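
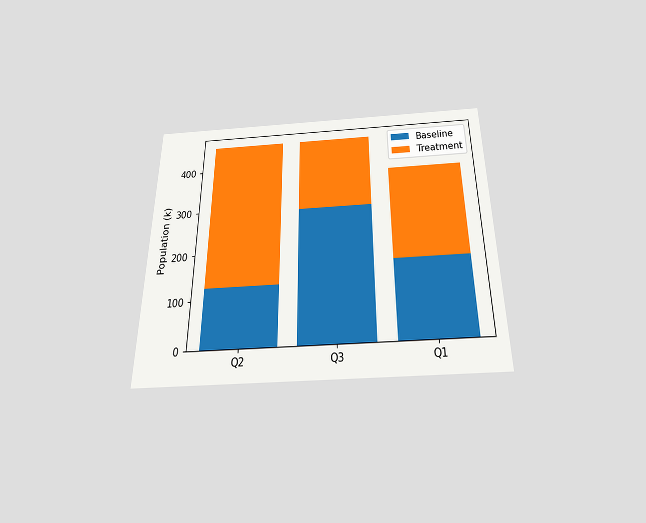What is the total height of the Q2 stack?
462k

The chart is viewed slightly from below. The Q2 stack's top reaches 462k on the y-axis.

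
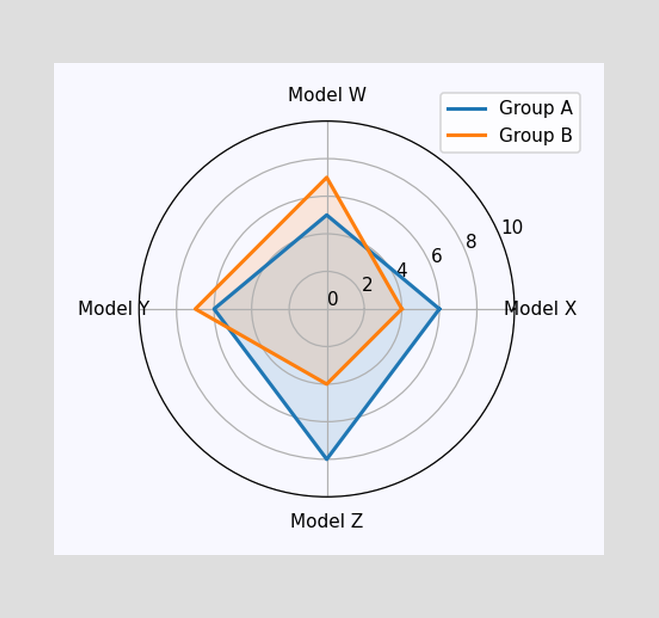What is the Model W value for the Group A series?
On the Model W axis, Group A reaches 5.

5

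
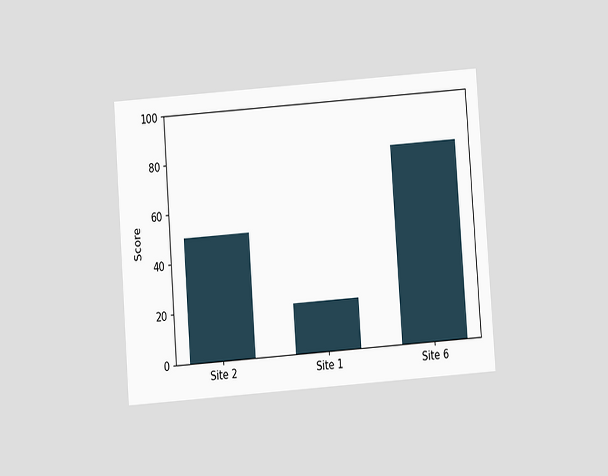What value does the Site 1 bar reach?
20

The chart is tilted about 4° counter-clockwise and viewed at a slight angle. Reading along the chart's y-axis, the Site 1 bar reaches 20.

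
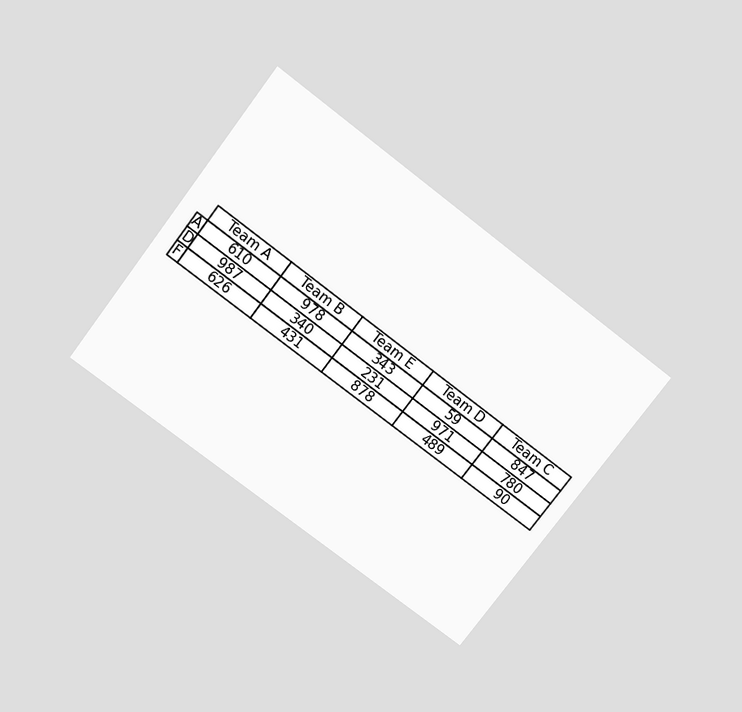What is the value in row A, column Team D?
59

The chart is tilted about 37° clockwise and viewed slightly from above. The (A, Team D) cell reads 59.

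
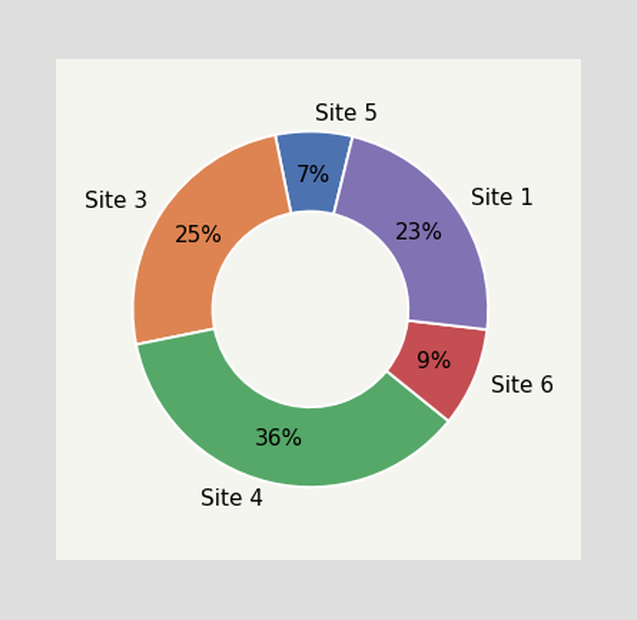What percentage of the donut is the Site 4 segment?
The Site 4 segment takes up 36% of the ring.

36%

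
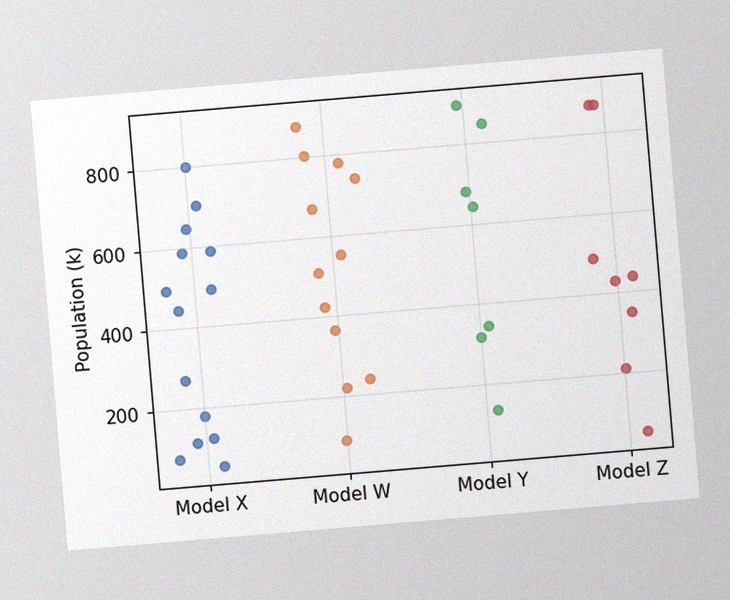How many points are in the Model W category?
The chart is tilted about 5° counter-clockwise, with some photo noise. Counting the markers in the Model W column gives 12.

12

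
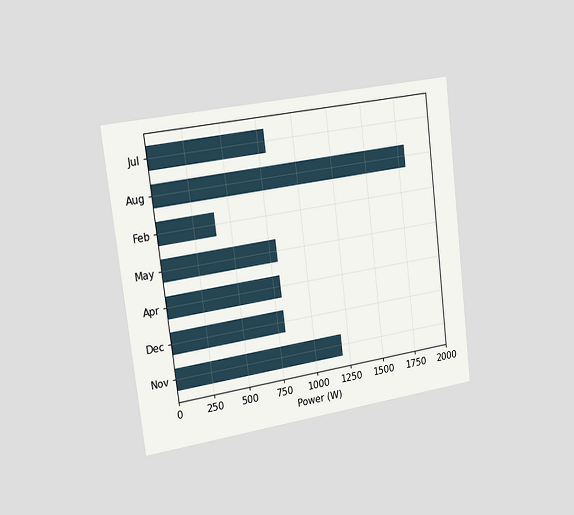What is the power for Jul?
The chart is tilted about 7° counter-clockwise and viewed slightly from the left. Reading along the chart's x-axis, the Jul bar reaches 800W.

800W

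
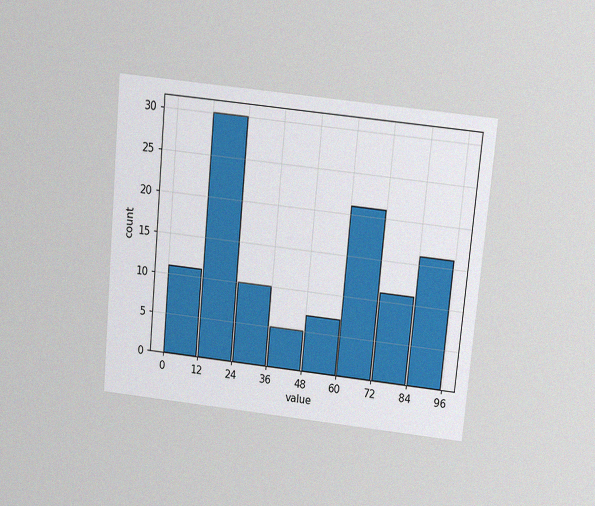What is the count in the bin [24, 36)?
10

The chart is tilted about 5° clockwise and viewed slightly from above, with some photo noise. The [24, 36) bin has height 10.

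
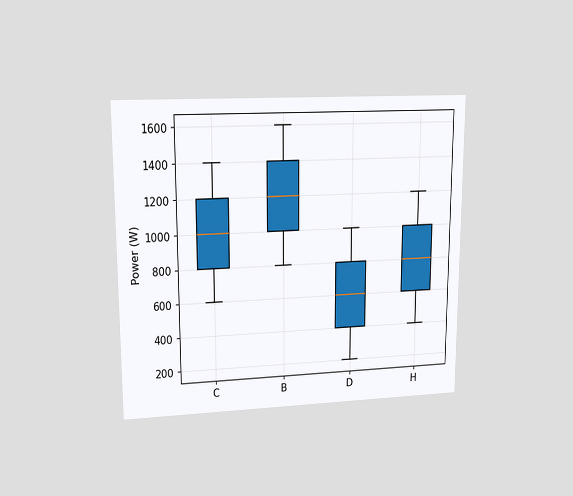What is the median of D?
600W

The chart is viewed at a slight angle. The median line in the D box sits at 600W.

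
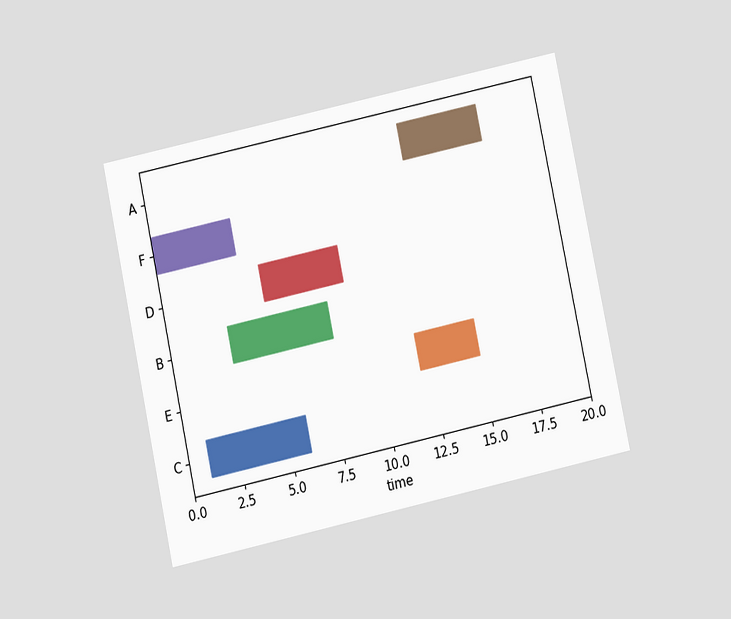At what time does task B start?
The chart is tilted about 12° counter-clockwise and viewed at a slight angle. The B bar begins at t=3.

3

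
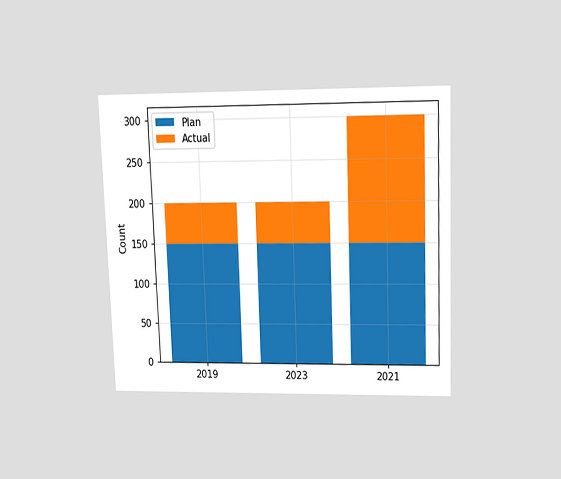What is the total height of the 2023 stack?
200

The chart is tilted about 2° counter-clockwise and viewed slightly from above. The 2023 stack's top reaches 200 on the y-axis.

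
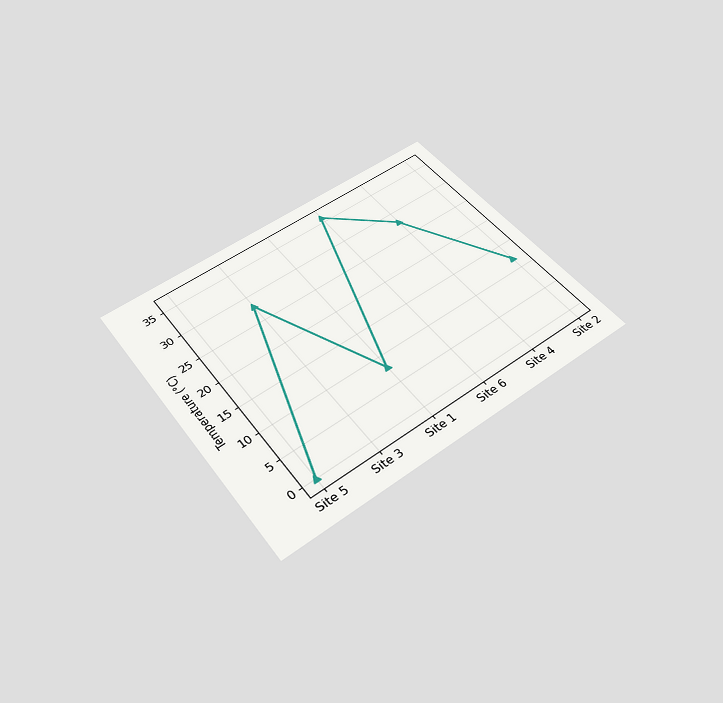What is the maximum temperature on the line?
36°C

The chart is tilted about 36° counter-clockwise and viewed slightly from below. The highest point is at Site 6, and reading across to the y-axis gives 36°C.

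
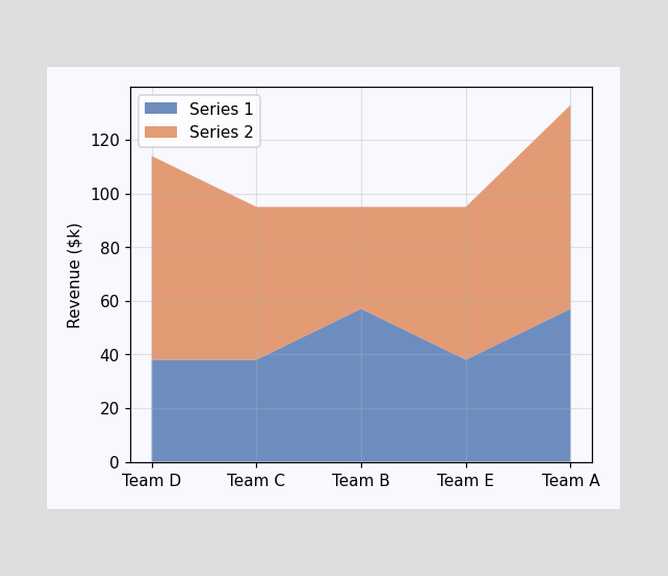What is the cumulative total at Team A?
$133k

The stacked total at Team A reaches $133k.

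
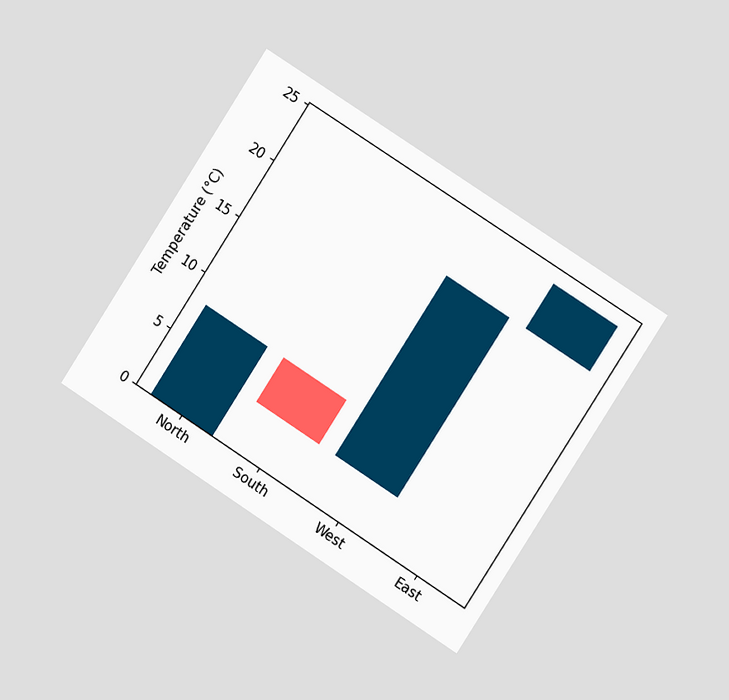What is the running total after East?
24°C

The chart is tilted about 33° clockwise and viewed slightly from the right. After East the running total reaches 24°C.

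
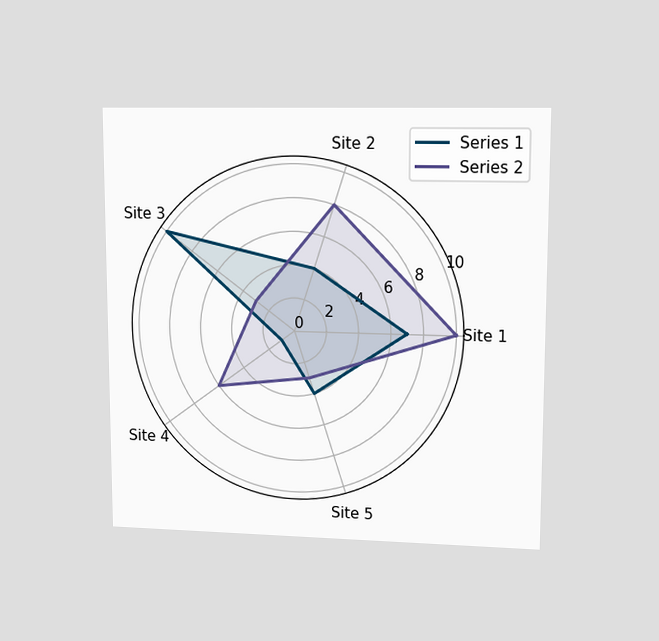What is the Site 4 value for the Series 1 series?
The chart is viewed at a slight angle. On the Site 4 axis, Series 1 reaches 1.

1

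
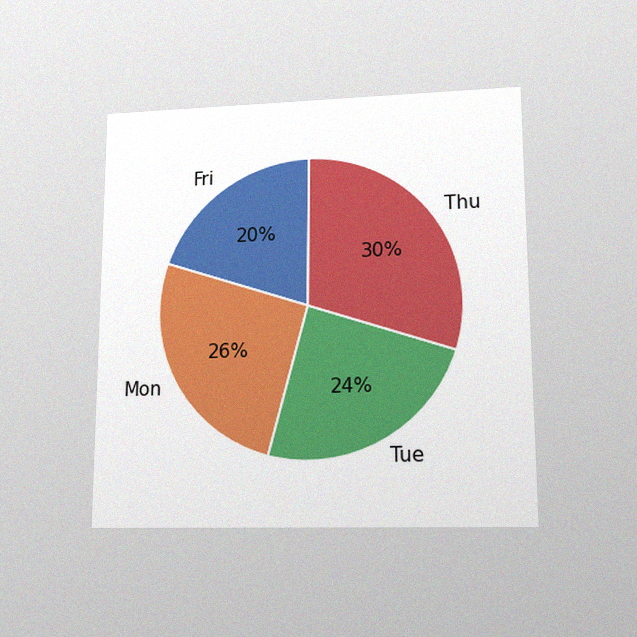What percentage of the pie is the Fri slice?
20%

The chart is viewed at a slight angle, with some photo noise. The Fri slice takes up 20% of the pie.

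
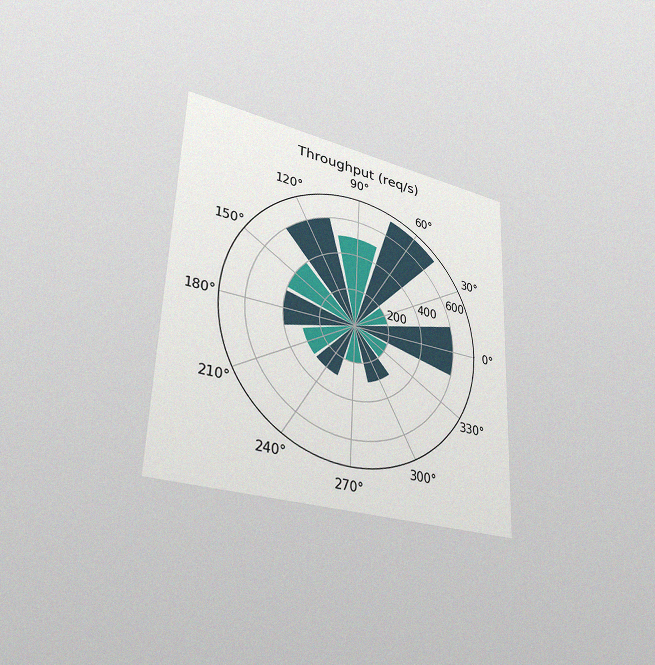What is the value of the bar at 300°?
300req/s

The chart is tilted about 2° clockwise and viewed slightly from the left, with some photo noise. The bar at 300° reaches 300req/s on the radial axis.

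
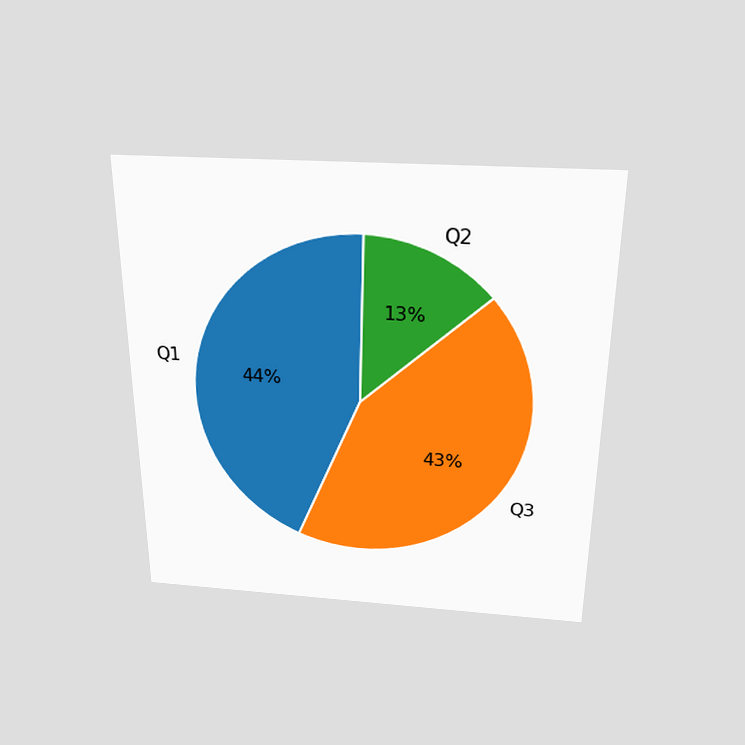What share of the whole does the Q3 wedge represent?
The chart is viewed slightly from above. The Q3 slice takes up 43% of the pie.

43%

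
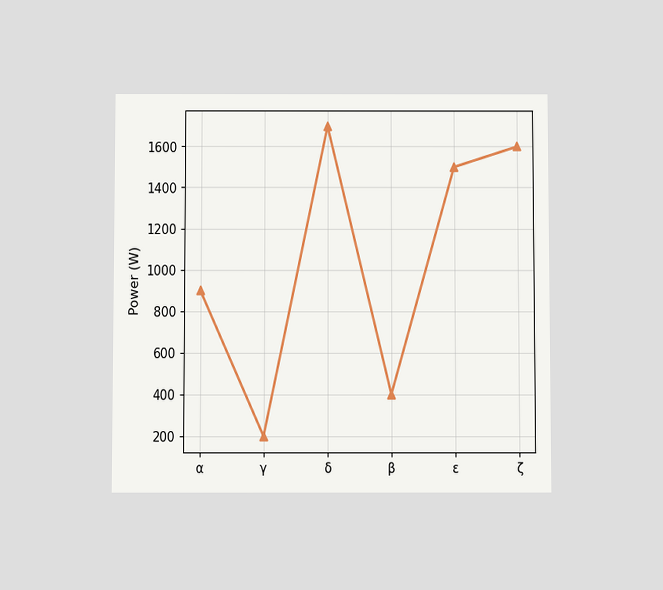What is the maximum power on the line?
1700W

The chart is viewed slightly from below. The highest point is at δ, and reading across to the y-axis gives 1700W.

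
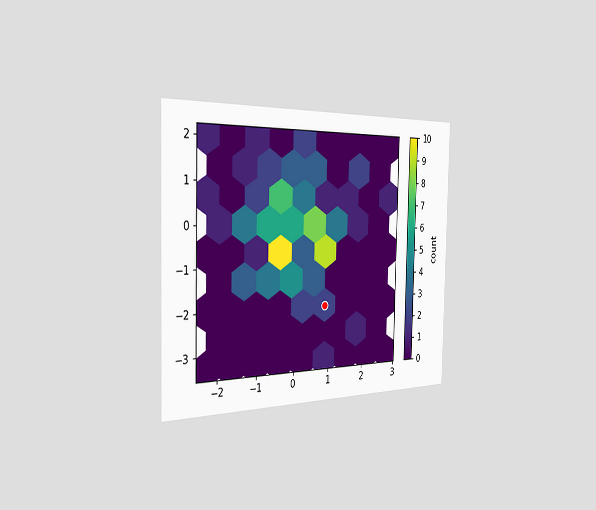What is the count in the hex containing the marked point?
2

The chart is viewed slightly from the left. The marked hex reads 2 on the colorbar.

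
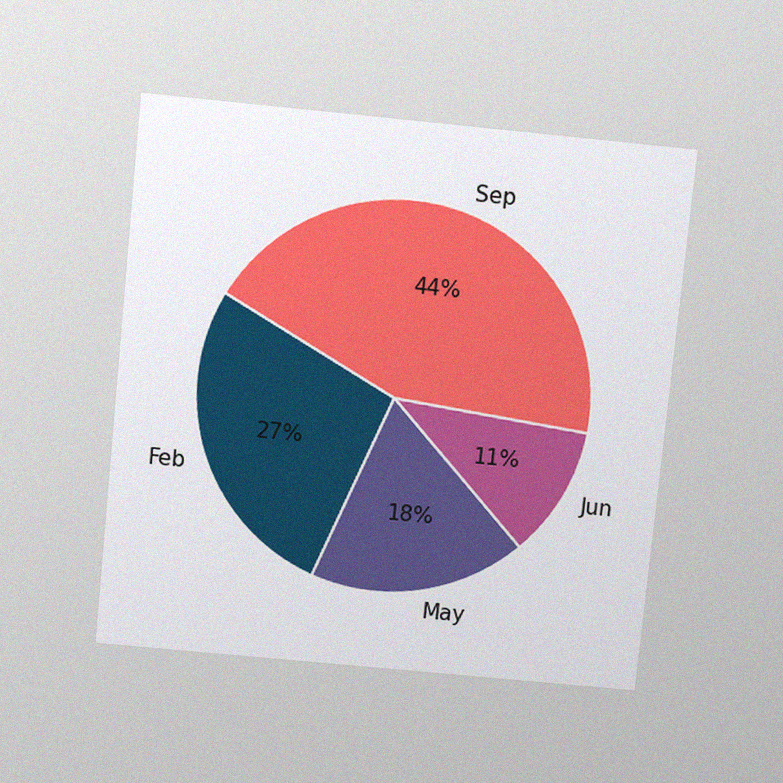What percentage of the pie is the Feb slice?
27%

The chart is tilted about 6° clockwise and viewed slightly from above, with some photo noise. The Feb slice takes up 27% of the pie.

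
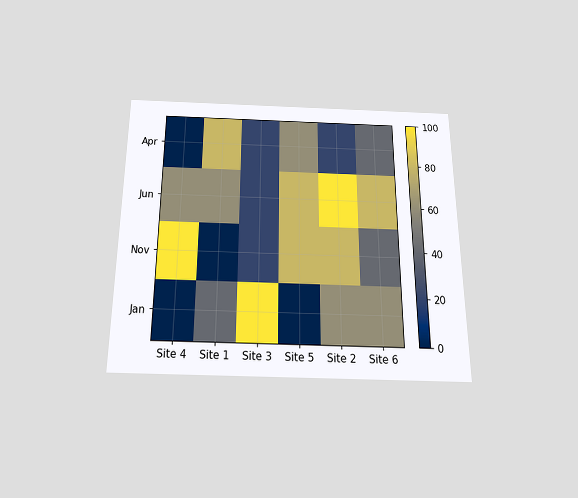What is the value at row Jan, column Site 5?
0

The chart is viewed slightly from below. Matching cell (Jan, Site 5) against the colorbar gives 0.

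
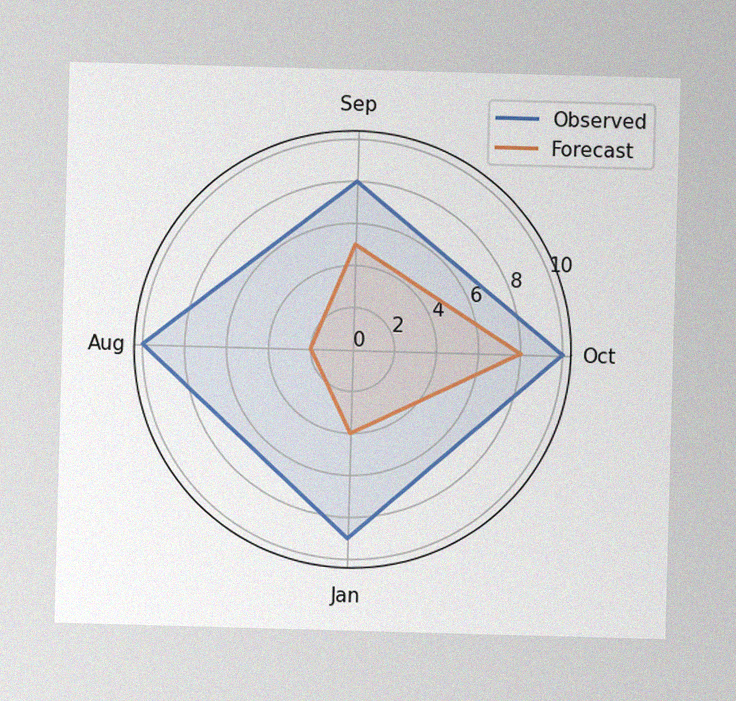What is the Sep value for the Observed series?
8

The image has some photo noise and uneven lighting. On the Sep axis, Observed reaches 8.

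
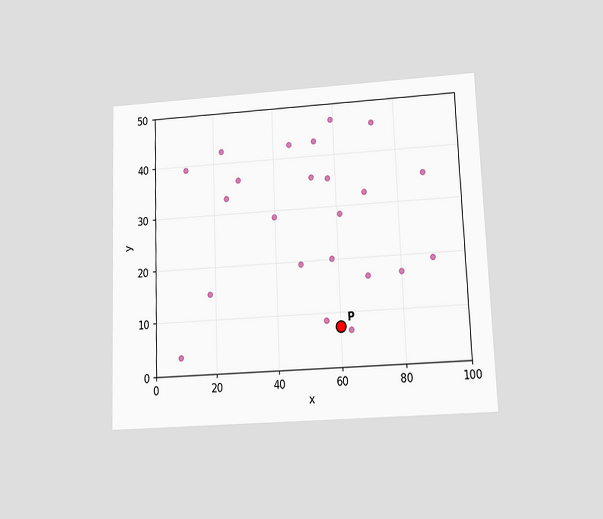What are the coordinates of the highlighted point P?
(60, 7.5)

The chart is tilted about 2° counter-clockwise and viewed at a slight angle. Following the gridlines from P to each axis, P sits at (60, 7.5).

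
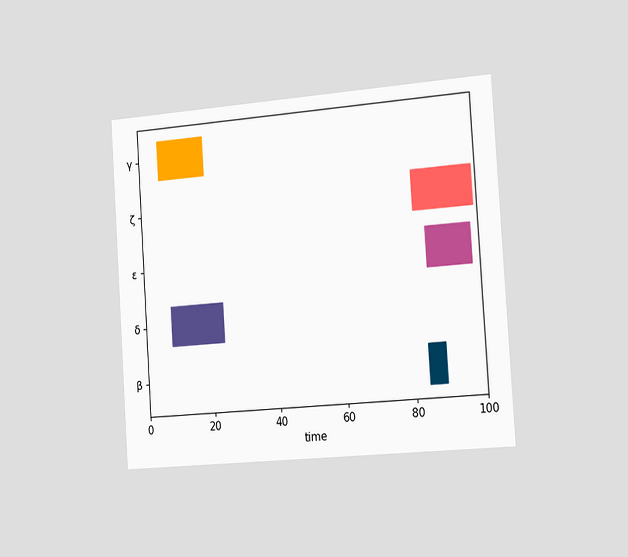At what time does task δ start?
The chart is tilted about 4° counter-clockwise and viewed slightly from the right. The δ bar begins at t=8.

8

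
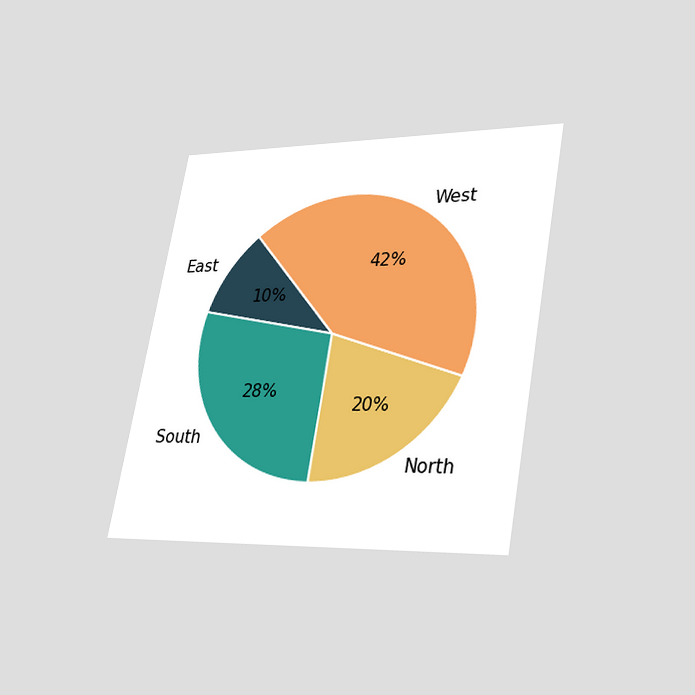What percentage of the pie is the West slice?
The chart is tilted about 10° clockwise and viewed at a slight angle. The West slice takes up 42% of the pie.

42%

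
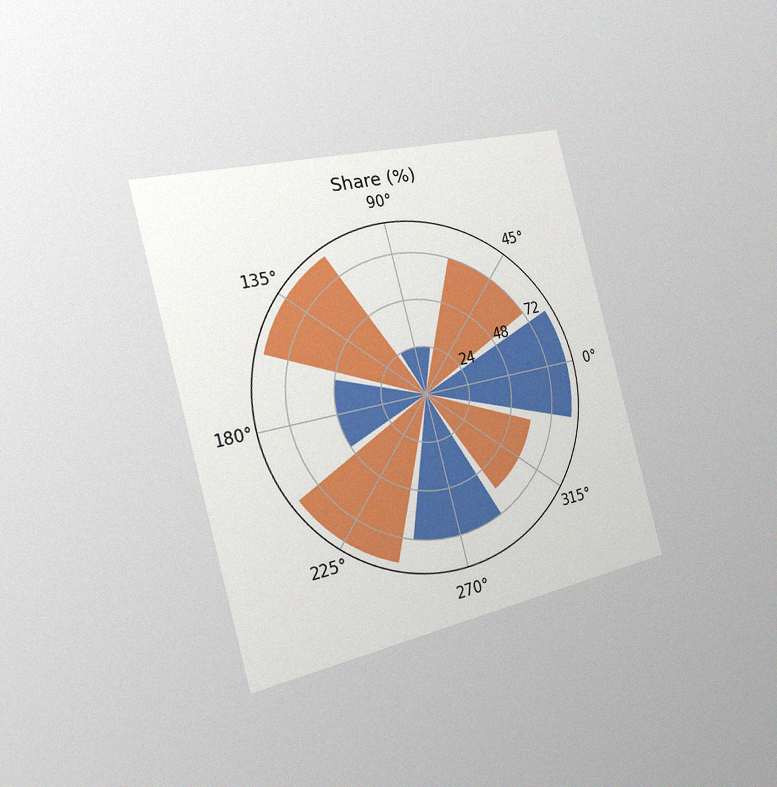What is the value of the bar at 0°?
The chart is tilted about 15° counter-clockwise and viewed slightly from the left, with some photo noise. The bar at 0° reaches 84% on the radial axis.

84%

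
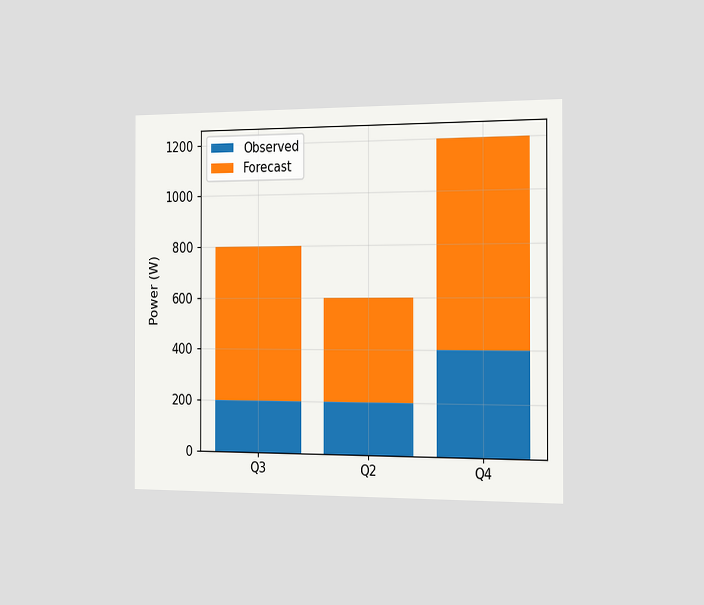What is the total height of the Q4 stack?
The chart is viewed slightly from the right. The Q4 stack's top reaches 1200W on the y-axis.

1200W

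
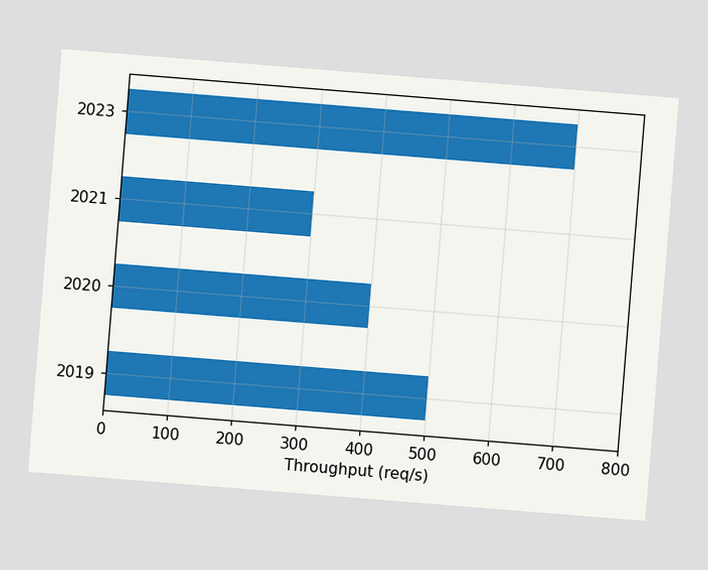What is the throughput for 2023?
The chart is tilted about 5° clockwise. Reading along the chart's x-axis, the 2023 bar reaches 700req/s.

700req/s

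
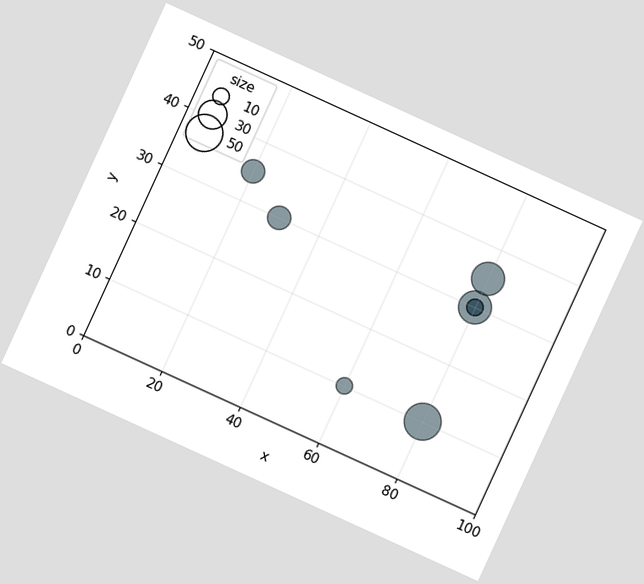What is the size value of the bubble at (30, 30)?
The chart is tilted about 25° clockwise. Matching the bubble at (30, 30) against the size legend gives 20.

20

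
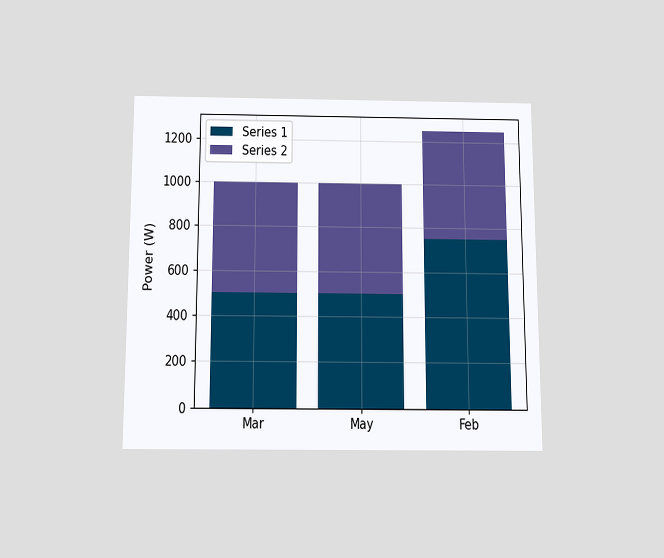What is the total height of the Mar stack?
The chart is viewed slightly from below. The Mar stack's top reaches 1000W on the y-axis.

1000W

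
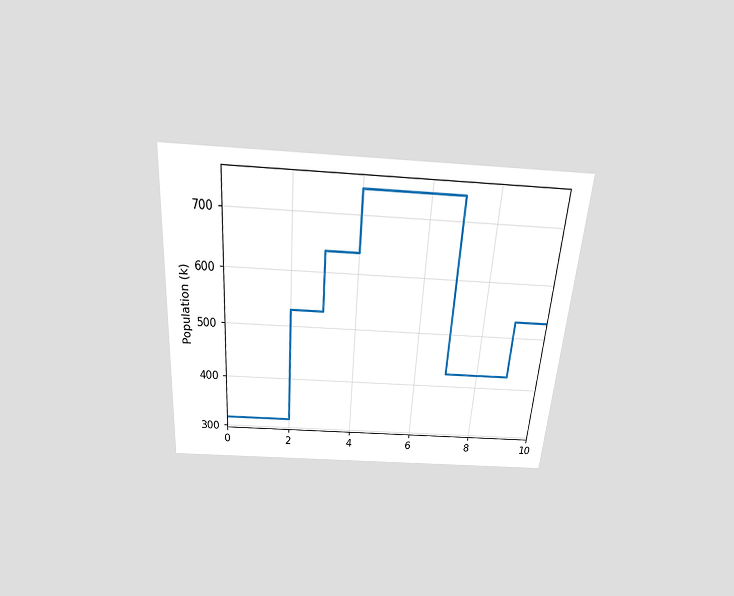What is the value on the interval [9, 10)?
The chart is tilted about 4° clockwise and viewed slightly from above. On [9, 10) the step sits at 530k.

530k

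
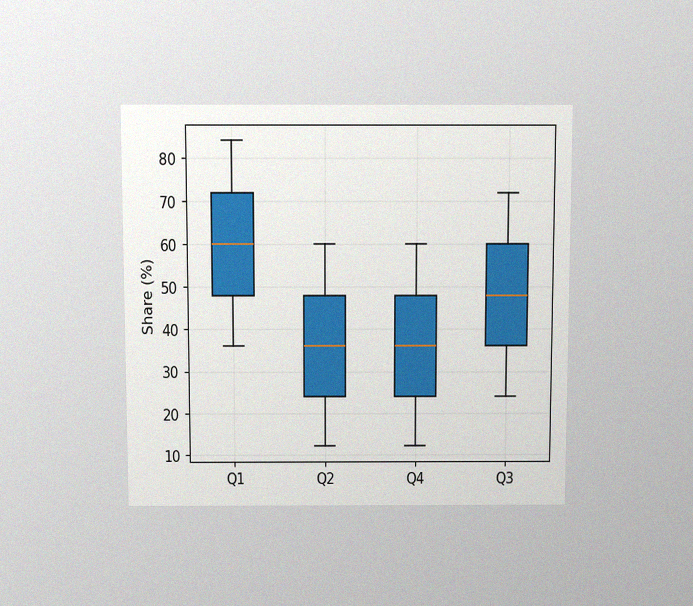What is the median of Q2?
36%

The chart is viewed slightly from above, with some photo noise. The median line in the Q2 box sits at 36%.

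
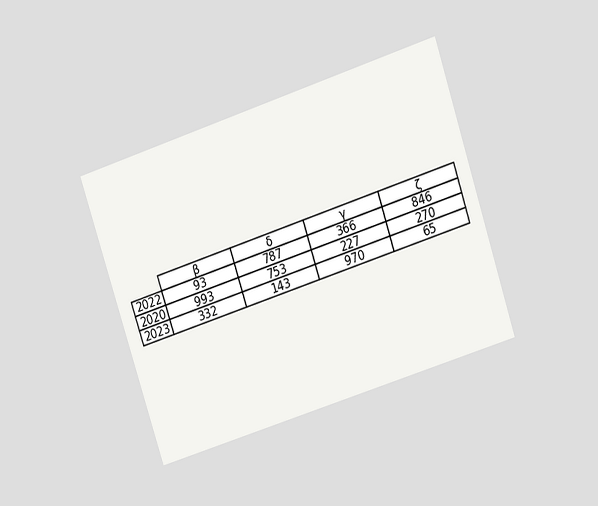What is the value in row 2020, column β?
993

The chart is tilted about 18° counter-clockwise and viewed at a slight angle. The (2020, β) cell reads 993.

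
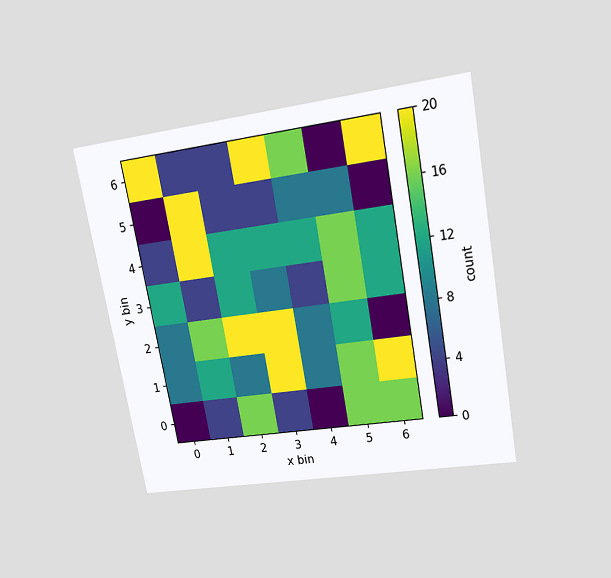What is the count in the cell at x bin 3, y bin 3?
The chart is tilted about 10° counter-clockwise and viewed at a slight angle. Matching the cell (3, 3) against the colorbar gives 8.

8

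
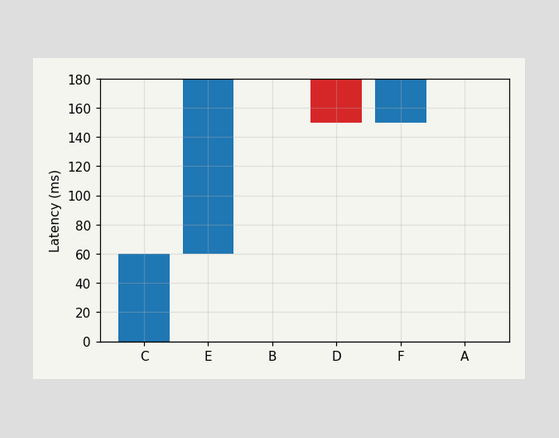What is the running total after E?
180ms

After E the running total reaches 180ms.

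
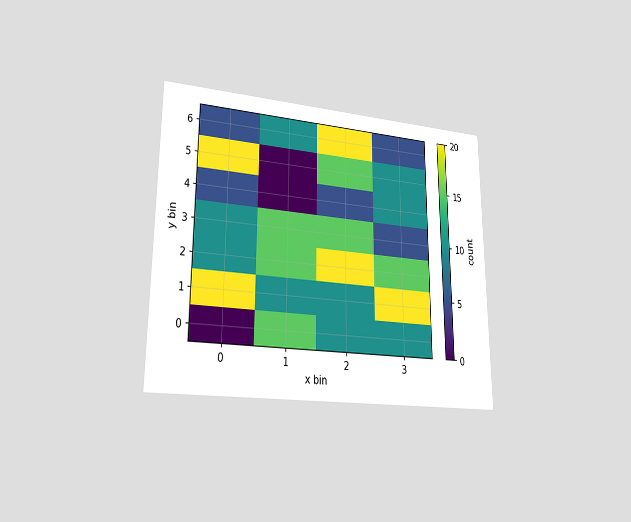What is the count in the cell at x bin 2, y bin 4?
5

The chart is viewed at a slight angle. Matching the cell (2, 4) against the colorbar gives 5.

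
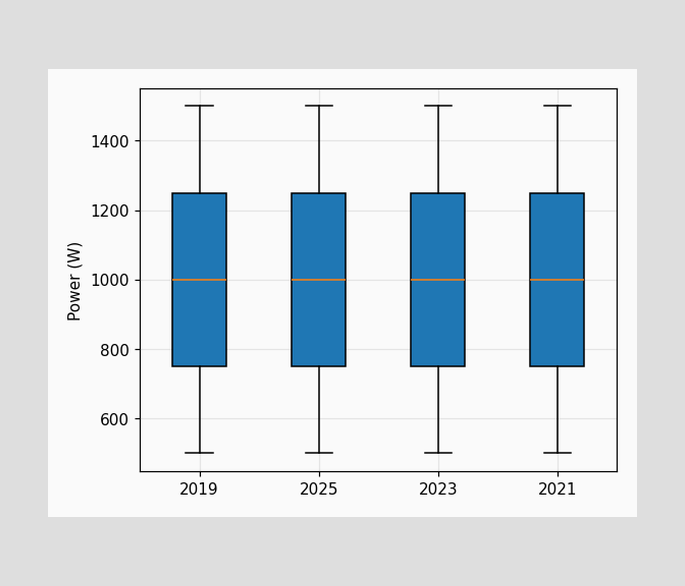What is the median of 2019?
The median line in the 2019 box sits at 1000W.

1000W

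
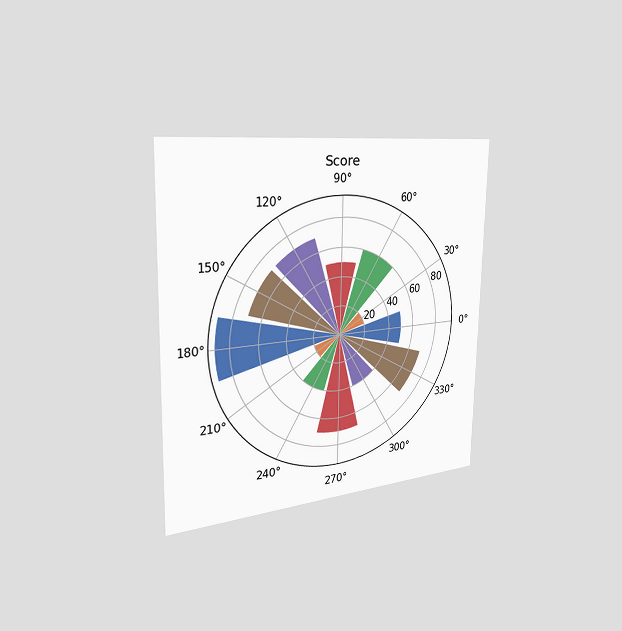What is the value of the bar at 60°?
60

The chart is viewed slightly from the left. The bar at 60° reaches 60 on the radial axis.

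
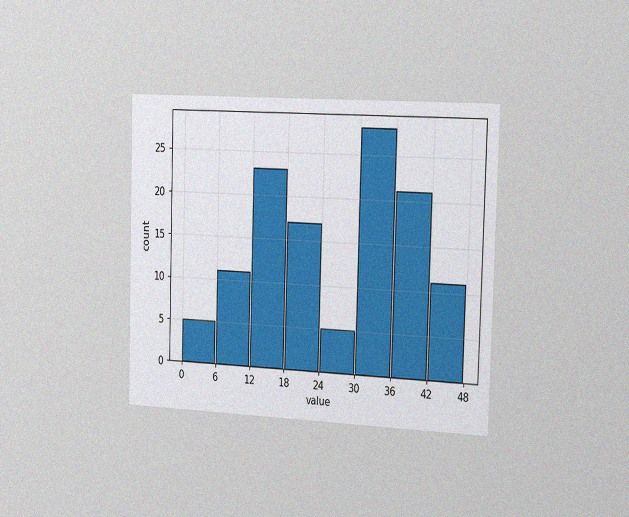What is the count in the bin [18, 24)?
The chart is viewed slightly from the right, with some photo noise. The [18, 24) bin has height 17.

17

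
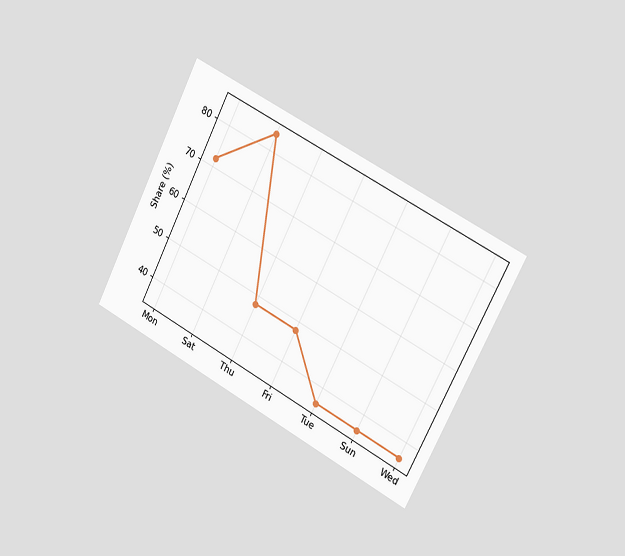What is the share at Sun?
The chart is tilted about 27° clockwise and viewed slightly from the right. At Sun, the line is at 36%.

36%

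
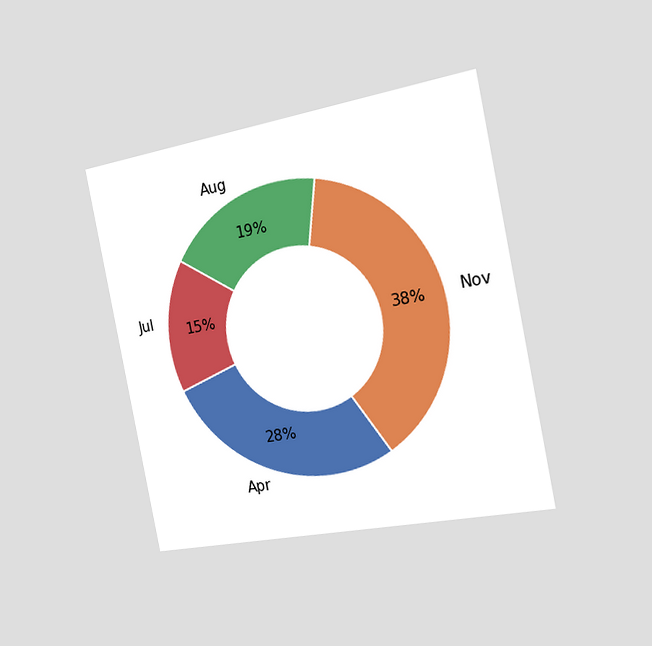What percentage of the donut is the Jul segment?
15%

The chart is tilted about 11° counter-clockwise and viewed slightly from the right. The Jul segment takes up 15% of the ring.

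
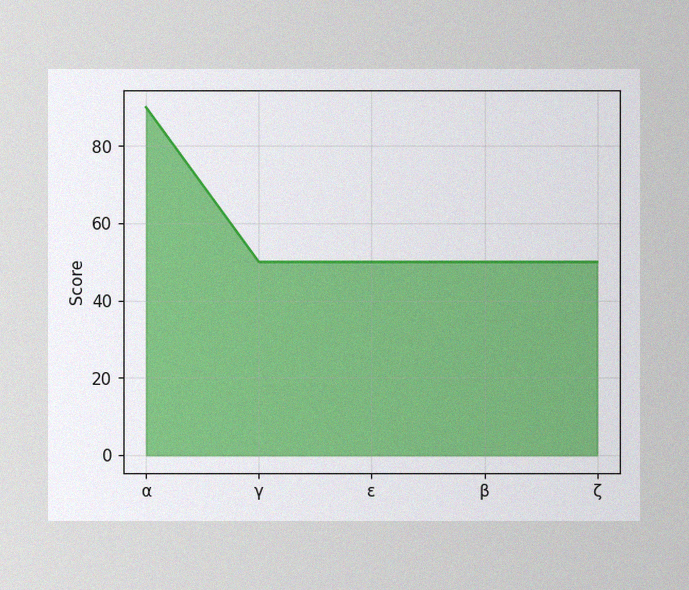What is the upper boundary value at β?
50

The image has some photo noise and uneven lighting. At β the upper boundary is at 50.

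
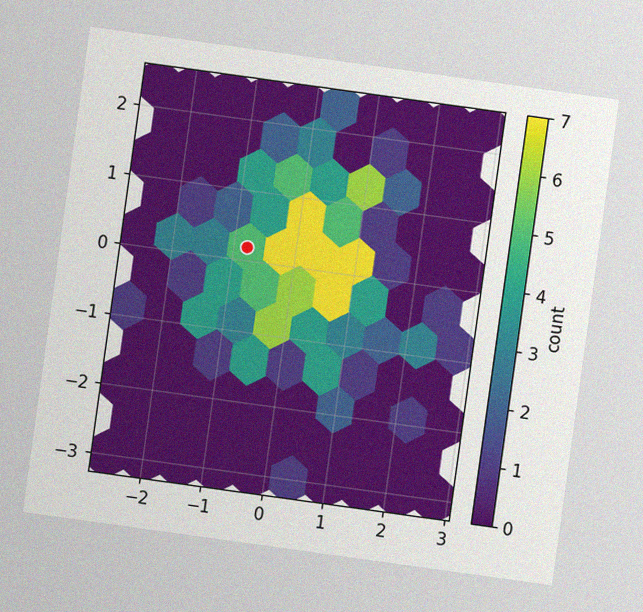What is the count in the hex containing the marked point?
5

The chart is tilted about 8° clockwise, with some photo noise. The marked hex reads 5 on the colorbar.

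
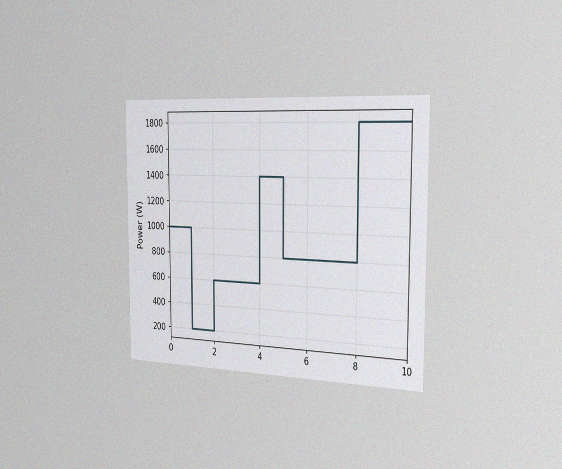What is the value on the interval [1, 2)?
The chart is viewed slightly from the right, with some photo noise. On [1, 2) the step sits at 200W.

200W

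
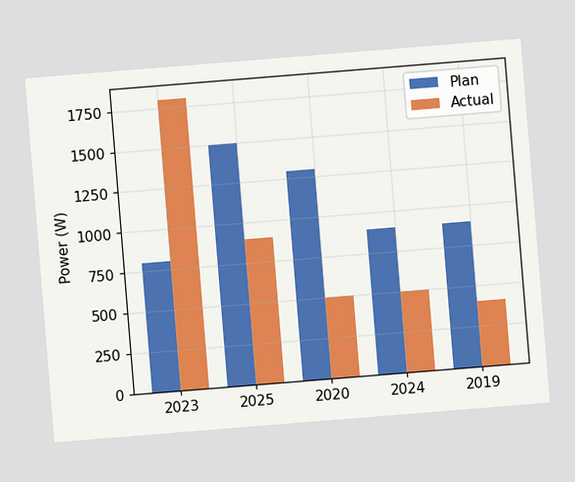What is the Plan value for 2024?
900W

The chart is tilted about 5° counter-clockwise. The Plan bar at 2024 reaches 900W on the y-axis.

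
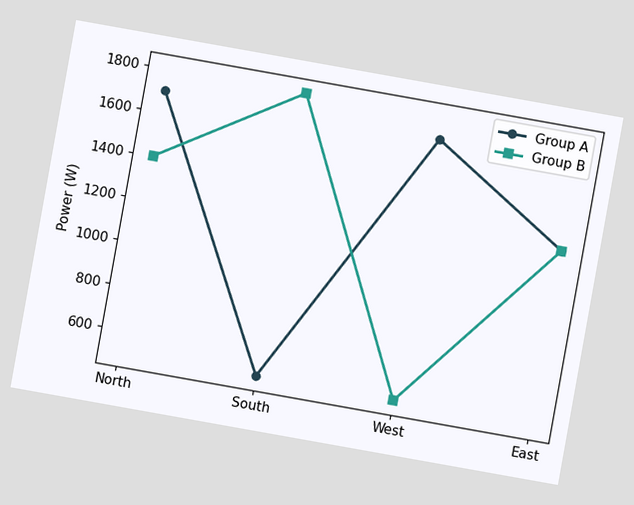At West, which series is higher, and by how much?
Group A, by 1200W

The chart is tilted about 10° clockwise. At West, Group A sits above the other line by 1200W.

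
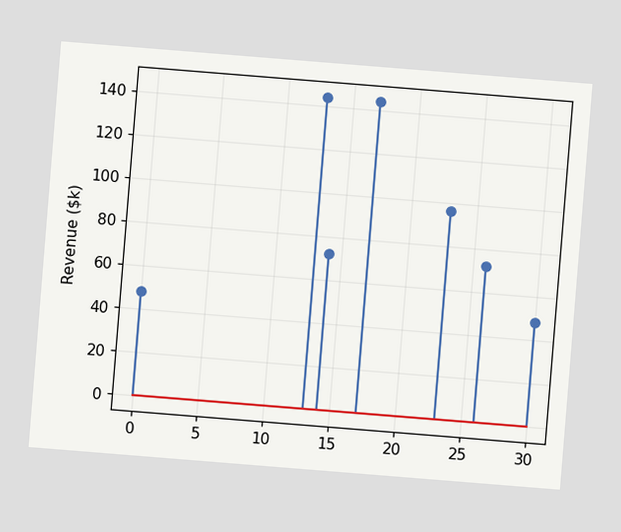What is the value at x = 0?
The chart is tilted about 5° clockwise. The stem at x=0 reaches $48k.

$48k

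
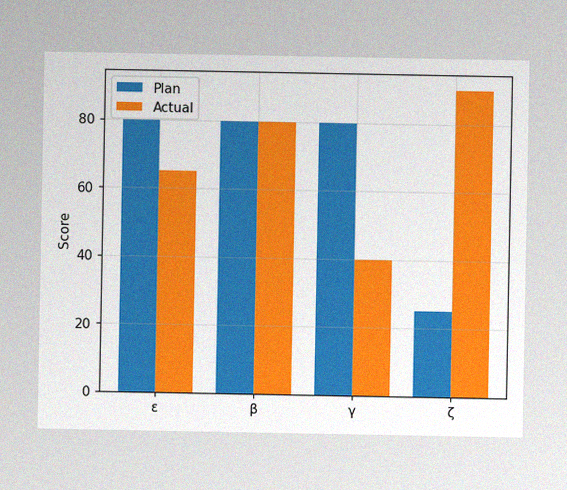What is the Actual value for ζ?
The image has some photo noise and uneven lighting. The Actual bar at ζ reaches 90 on the y-axis.

90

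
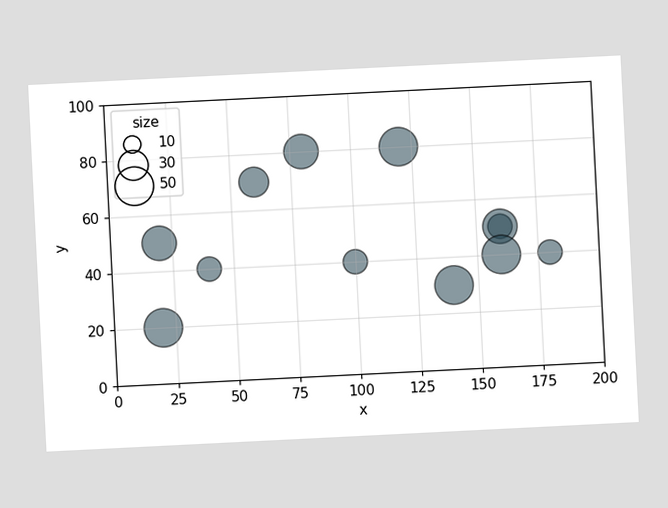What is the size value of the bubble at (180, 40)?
20

The chart is tilted about 3° counter-clockwise. Matching the bubble at (180, 40) against the size legend gives 20.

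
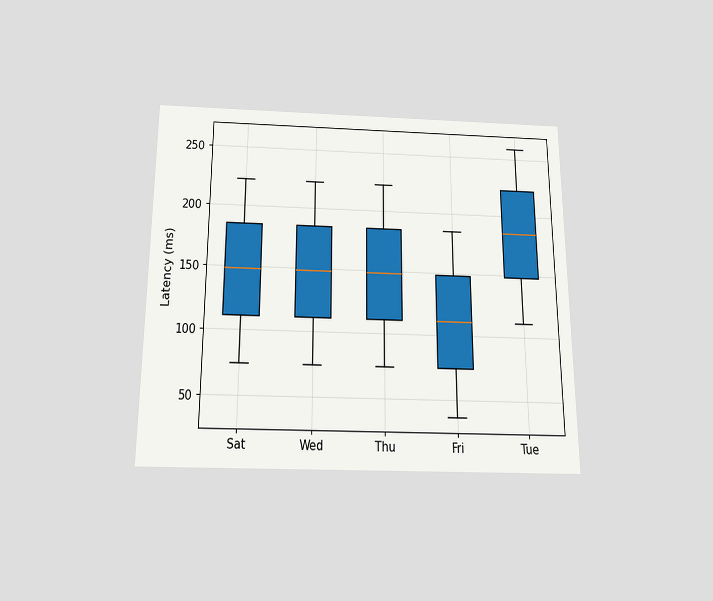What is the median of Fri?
111ms

The chart is viewed slightly from below. The median line in the Fri box sits at 111ms.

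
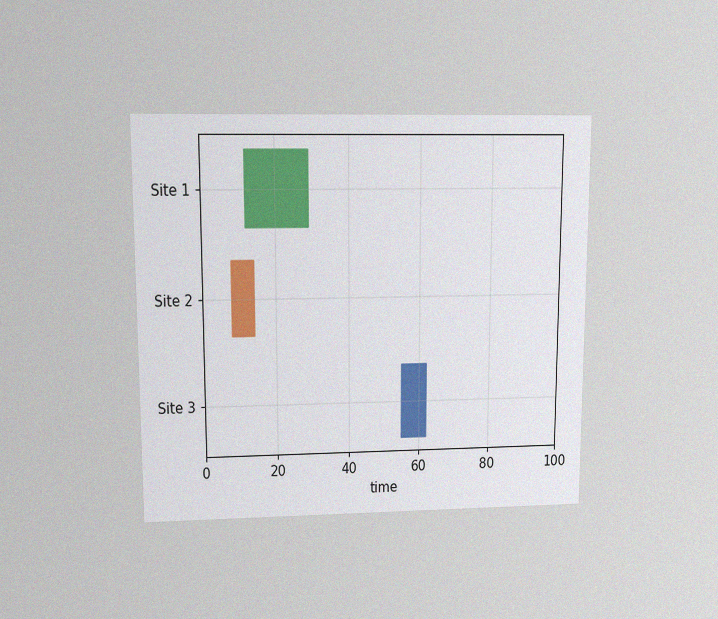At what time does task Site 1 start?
The chart is viewed at a slight angle, with some photo noise. The Site 1 bar begins at t=12.

12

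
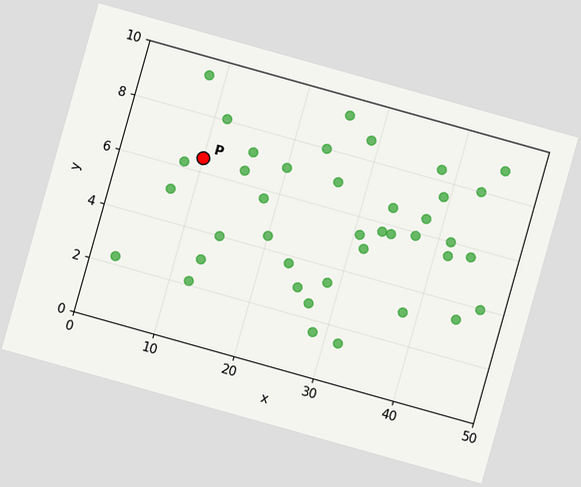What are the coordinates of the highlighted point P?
The chart is tilted about 16° clockwise. Following the gridlines from P to each axis, P sits at (10, 6.5).

(10, 6.5)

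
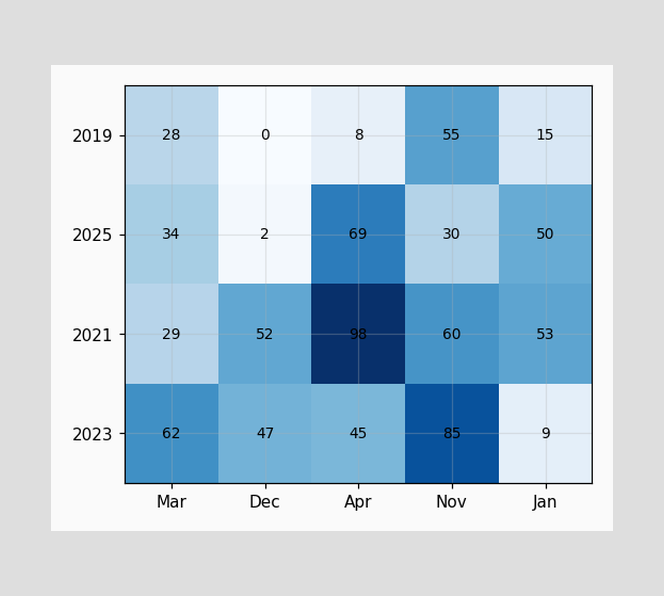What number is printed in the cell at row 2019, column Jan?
The (2019, Jan) cell reads 15.

15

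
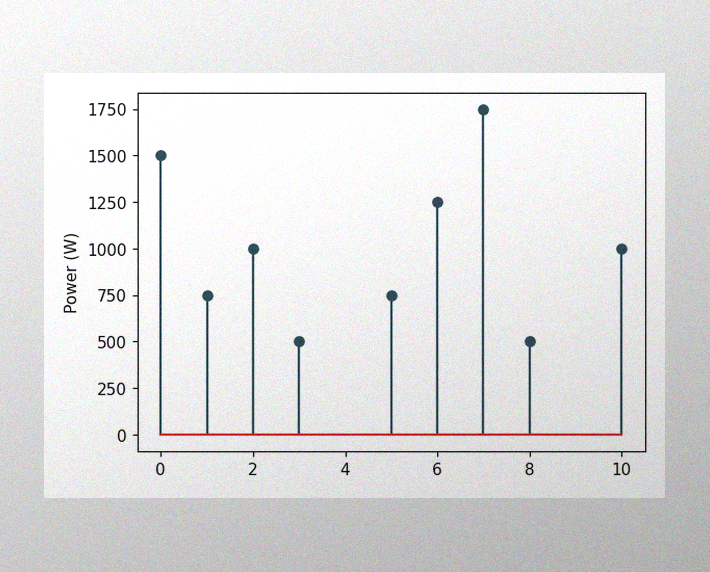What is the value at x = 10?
1000W

The image has some photo noise and uneven lighting. The stem at x=10 reaches 1000W.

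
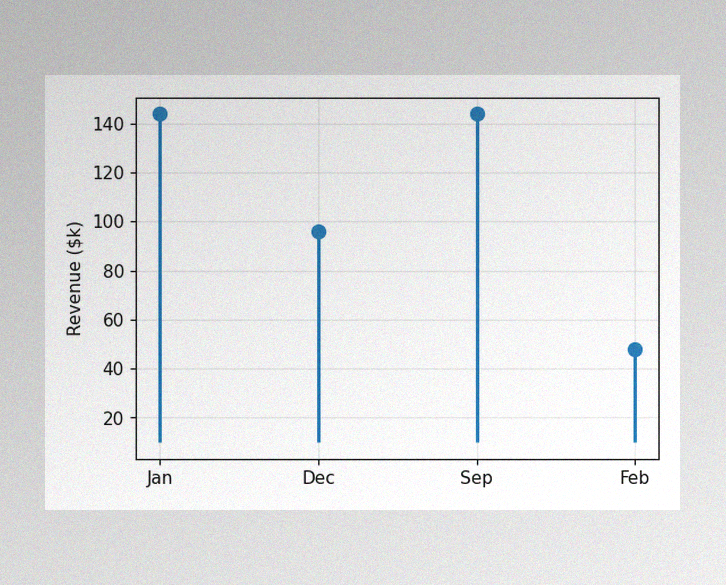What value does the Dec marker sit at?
$96k

The image has some photo noise and uneven lighting. The Dec marker sits at $96k.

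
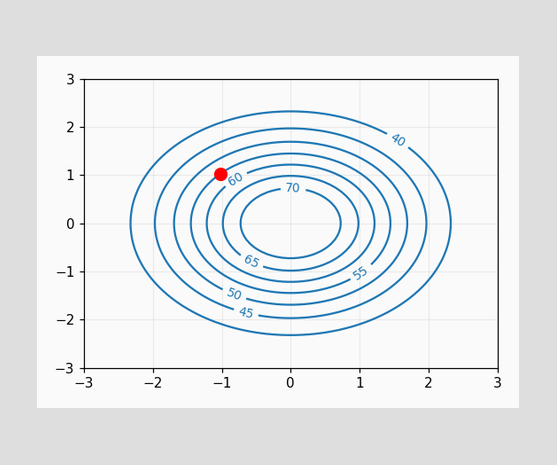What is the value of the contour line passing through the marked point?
55

The marked point sits on the contour labelled 55.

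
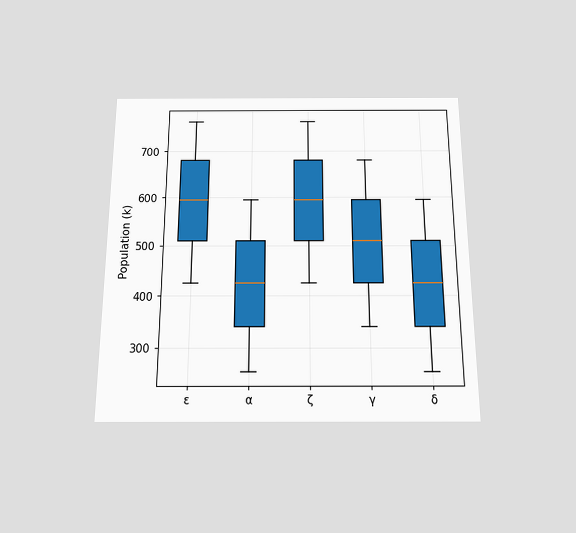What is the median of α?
425k

The chart is viewed slightly from below. The median line in the α box sits at 425k.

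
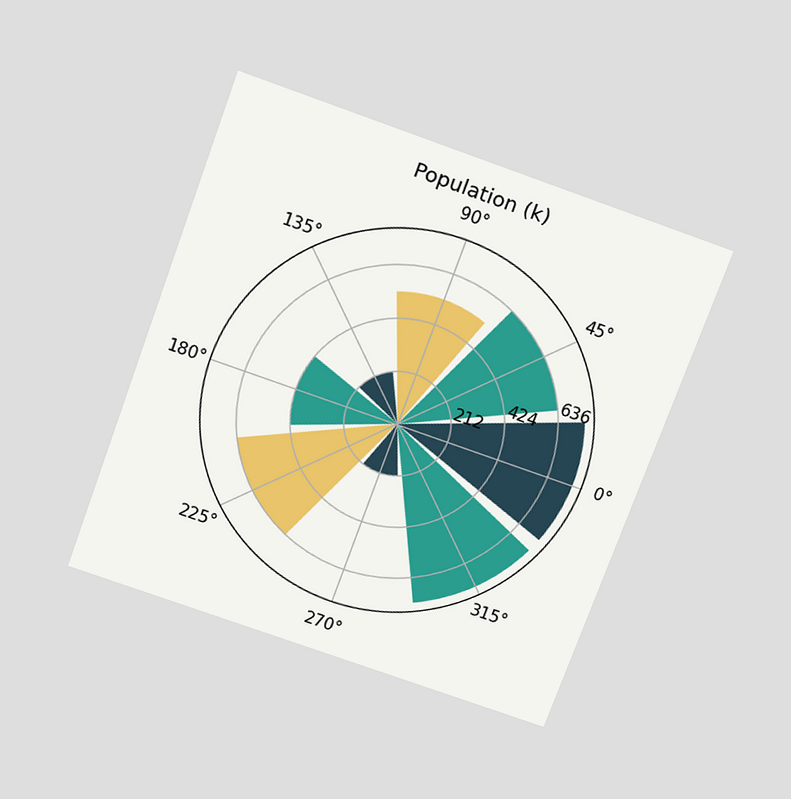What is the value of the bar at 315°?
742k

The chart is tilted about 20° clockwise and viewed slightly from above. The bar at 315° reaches 742k on the radial axis.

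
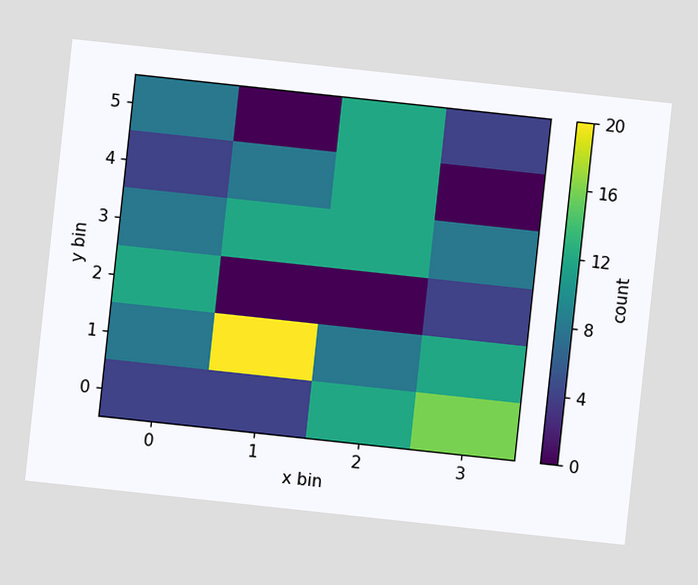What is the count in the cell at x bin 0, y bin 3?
8

The chart is tilted about 6° clockwise. Matching the cell (0, 3) against the colorbar gives 8.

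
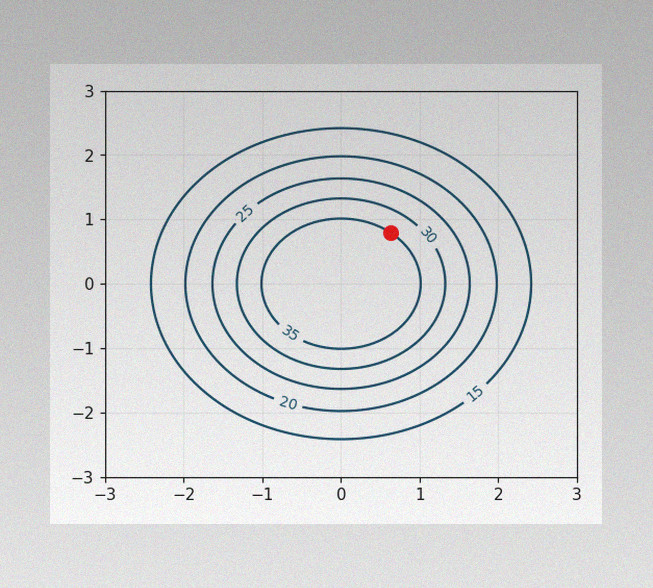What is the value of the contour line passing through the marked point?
The image has some photo noise and uneven lighting. The marked point sits on the contour labelled 35.

35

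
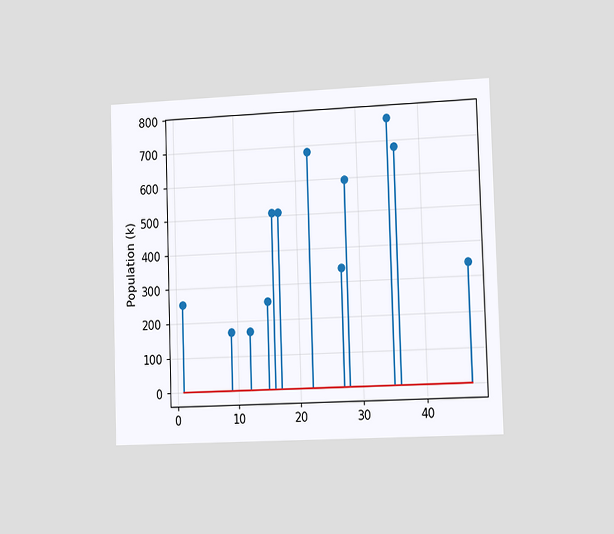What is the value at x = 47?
The chart is viewed slightly from the right. The stem at x=47 reaches 340k.

340k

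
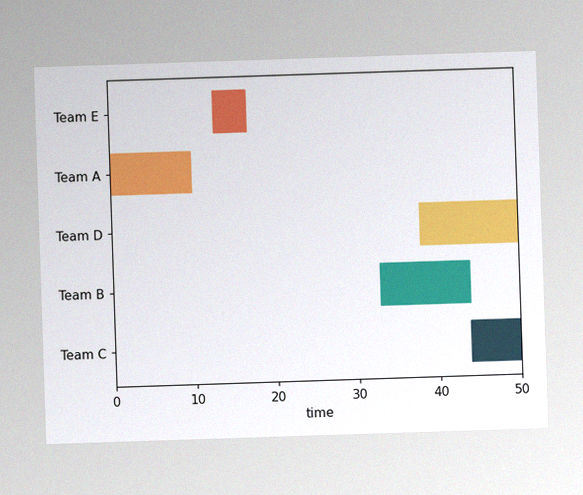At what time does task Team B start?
The image has some photo noise and uneven lighting. The Team B bar begins at t=33.

33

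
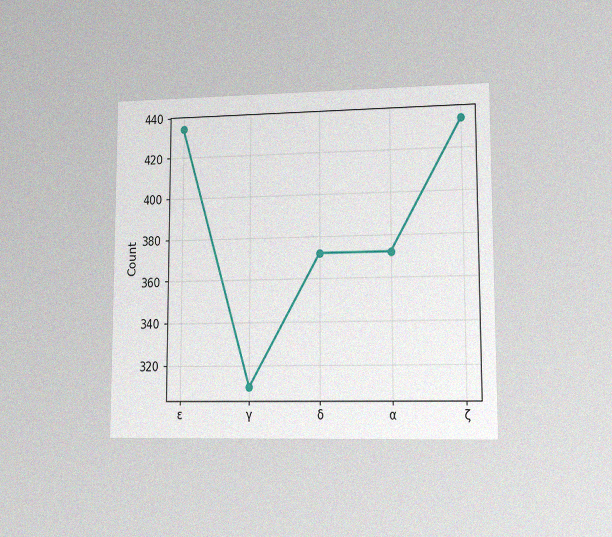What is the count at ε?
434

The chart is viewed at a slight angle, with some photo noise. At ε, the line is at 434.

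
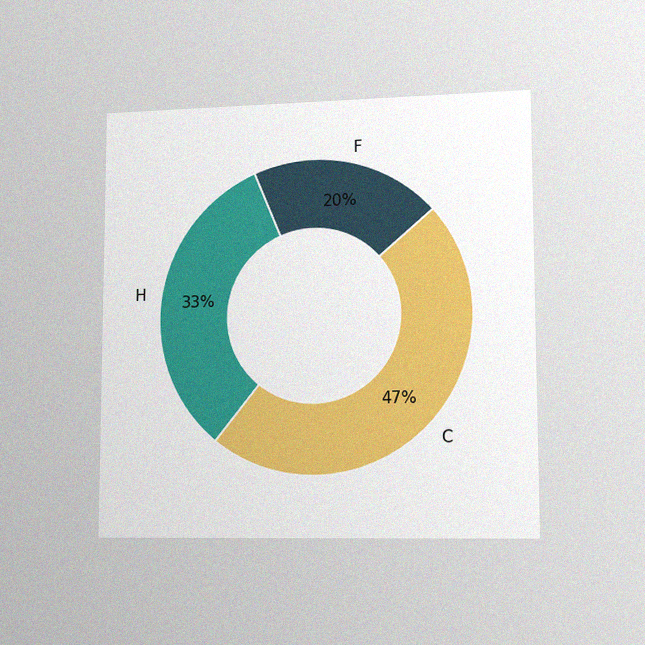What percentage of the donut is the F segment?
20%

The chart is viewed slightly from the right, with some photo noise. The F segment takes up 20% of the ring.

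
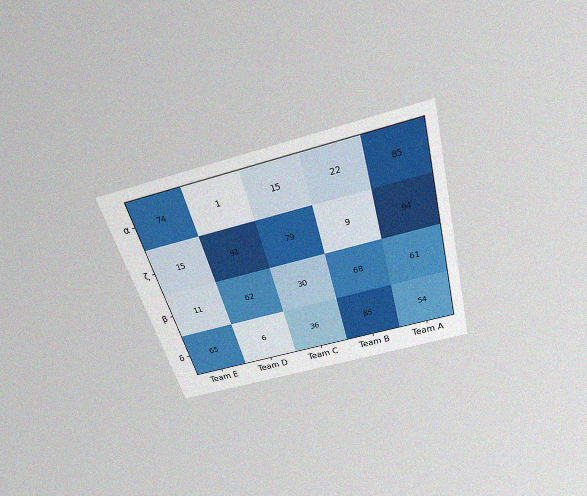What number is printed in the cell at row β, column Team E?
11

The chart is tilted about 16° counter-clockwise and viewed slightly from above, with some photo noise. The (β, Team E) cell reads 11.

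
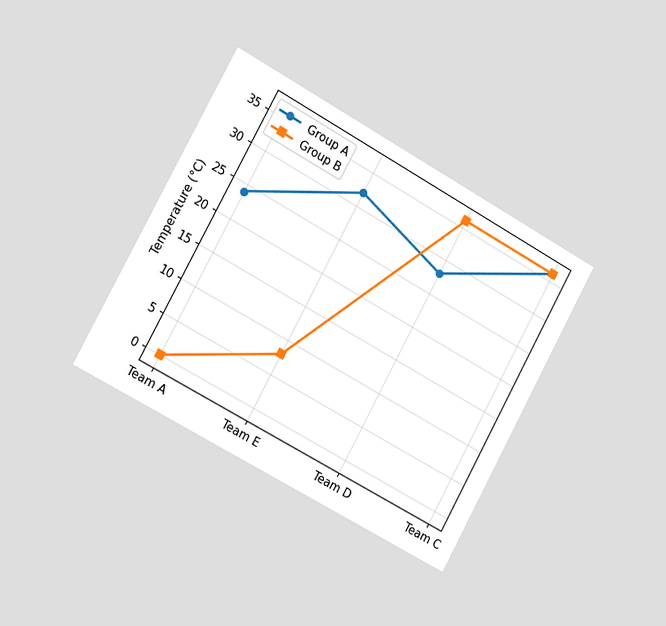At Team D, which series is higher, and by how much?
Group B, by 8°C

The chart is tilted about 29° clockwise and viewed slightly from the left. At Team D, Group B sits above the other line by 8°C.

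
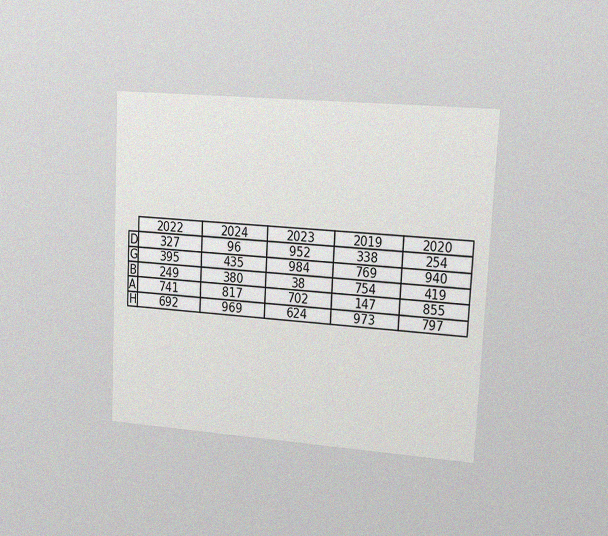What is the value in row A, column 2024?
The chart is tilted about 3° clockwise and viewed at a slight angle, with some photo noise. The (A, 2024) cell reads 817.

817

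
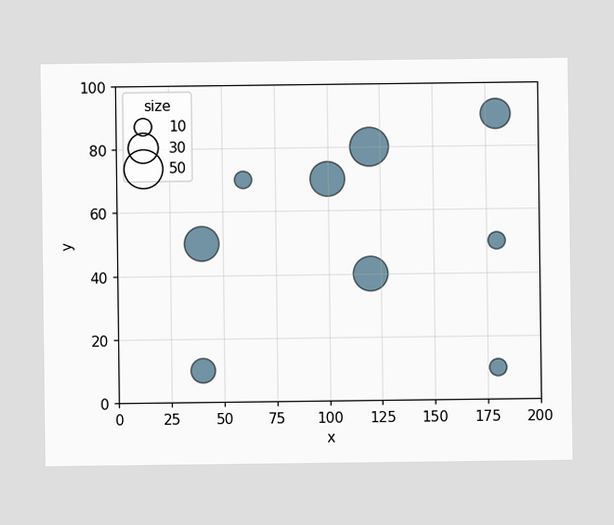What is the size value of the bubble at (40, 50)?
40

Matching the bubble at (40, 50) against the size legend gives 40.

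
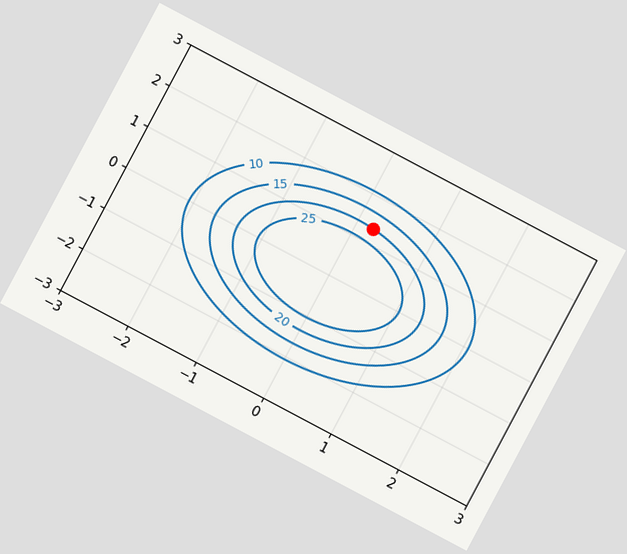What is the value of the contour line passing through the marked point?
20

The chart is tilted about 28° clockwise. The marked point sits on the contour labelled 20.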